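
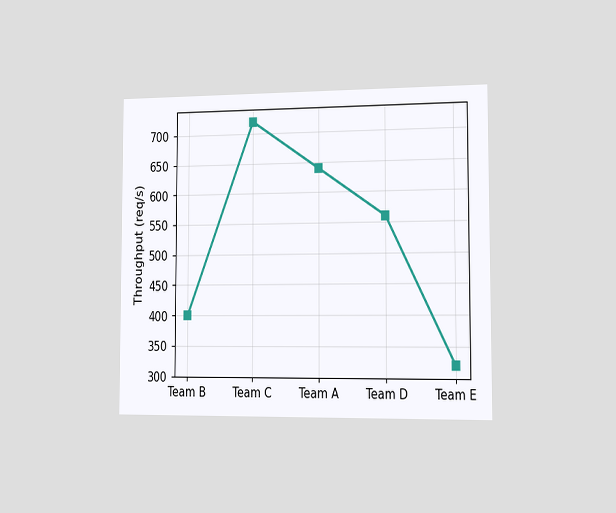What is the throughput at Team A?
The chart is viewed slightly from the right. At Team A, the line is at 640req/s.

640req/s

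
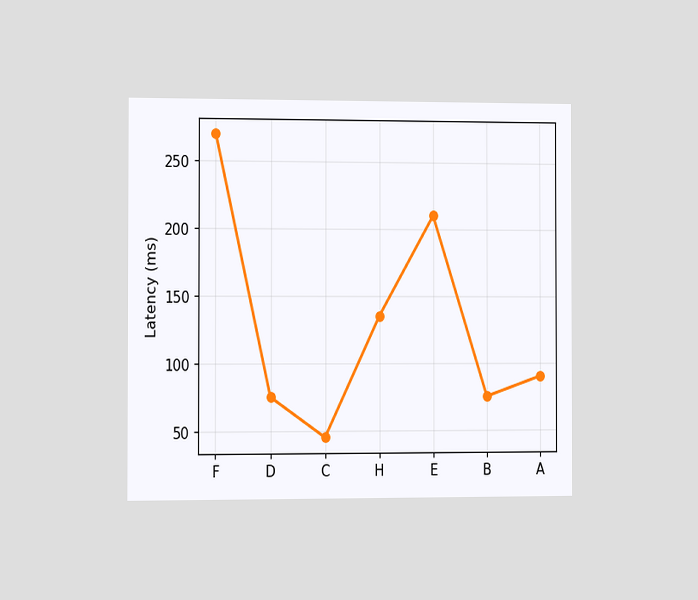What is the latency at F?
270ms

The chart is viewed slightly from the left. At F, the line is at 270ms.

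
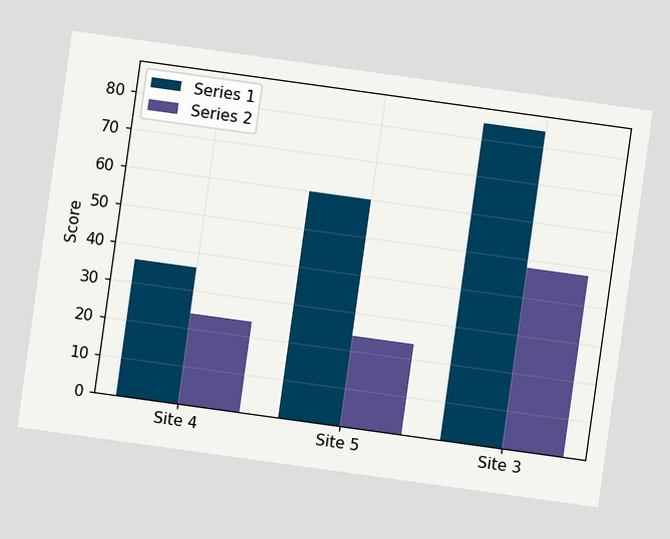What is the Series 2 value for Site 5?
24

The chart is tilted about 8° clockwise. The Series 2 bar at Site 5 reaches 24 on the y-axis.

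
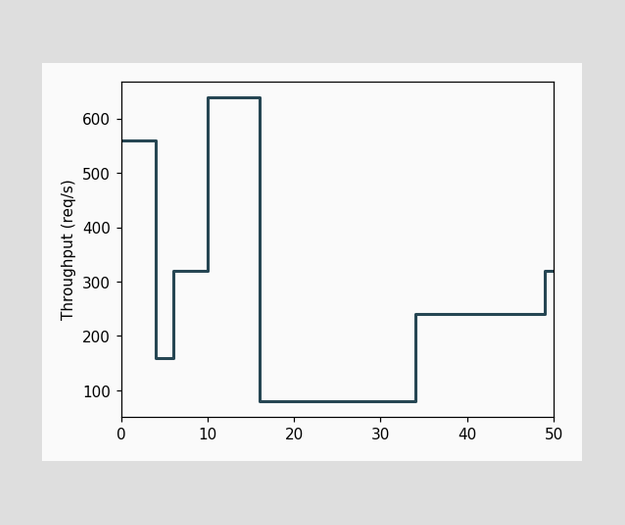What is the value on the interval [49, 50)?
320req/s

On [49, 50) the step sits at 320req/s.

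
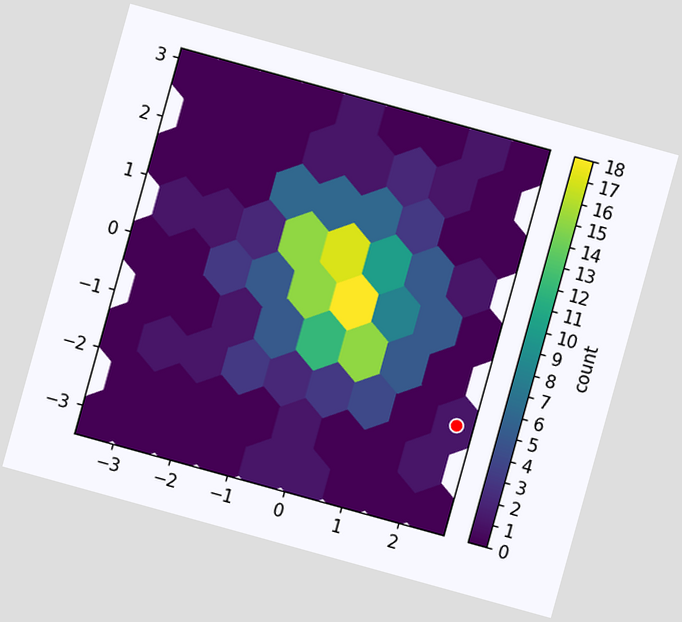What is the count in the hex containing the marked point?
The chart is tilted about 15° clockwise. The marked hex reads 1 on the colorbar.

1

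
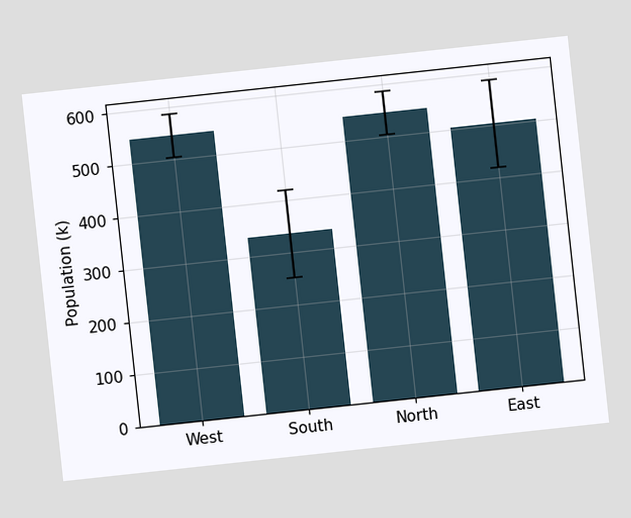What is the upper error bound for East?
588k

The chart is tilted about 6° counter-clockwise. The East bar's upper whisker reaches 588k.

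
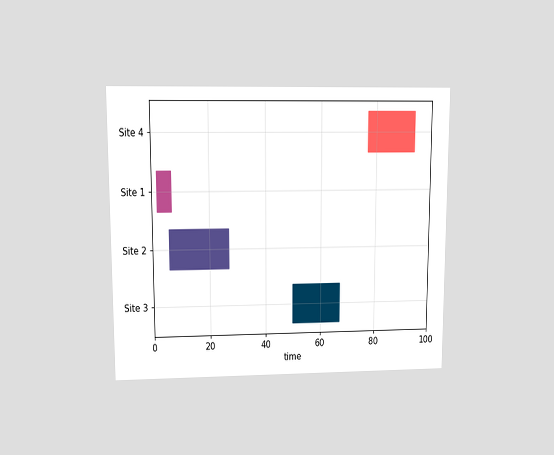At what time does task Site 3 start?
50

The chart is viewed at a slight angle. The Site 3 bar begins at t=50.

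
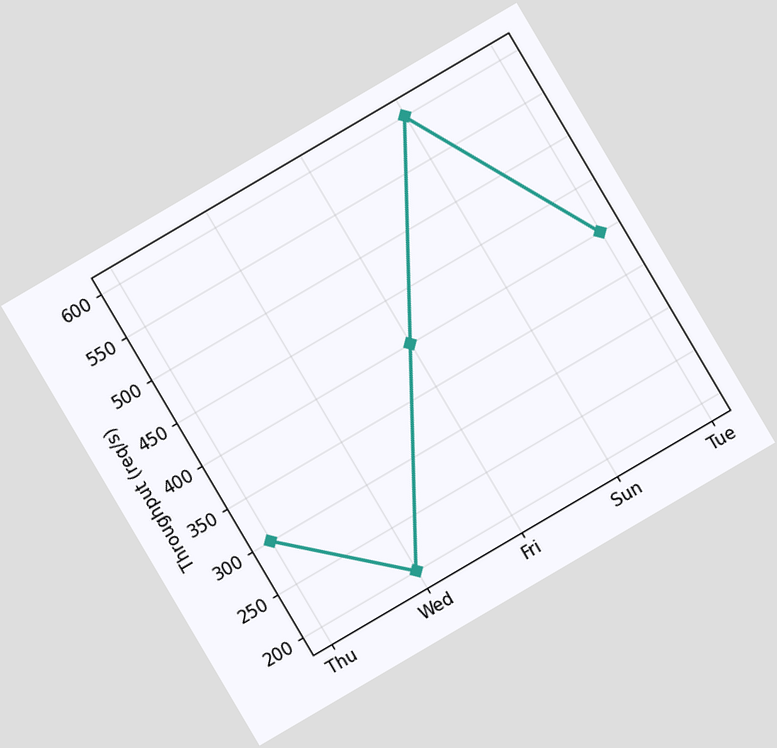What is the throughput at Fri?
The chart is tilted about 30° counter-clockwise. At Fri, the line is at 400req/s.

400req/s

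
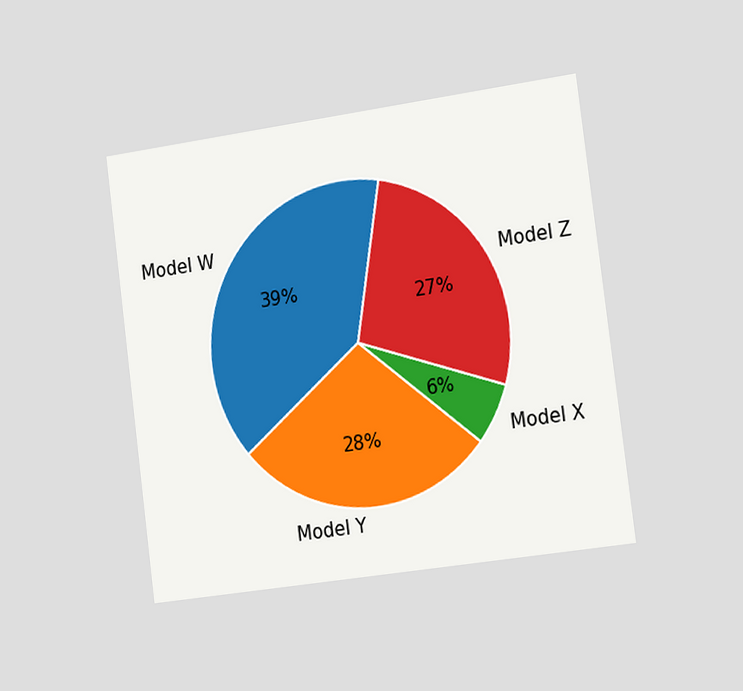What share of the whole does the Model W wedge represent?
39%

The chart is tilted about 7° counter-clockwise and viewed slightly from the right. The Model W slice takes up 39% of the pie.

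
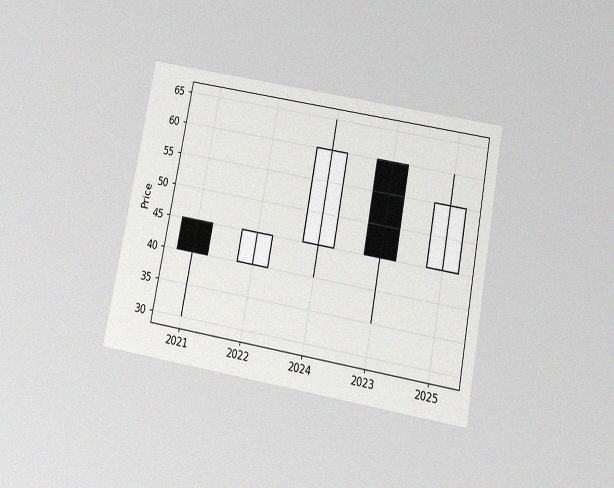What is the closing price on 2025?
The chart is tilted about 11° clockwise and viewed slightly from below, with some photo noise. The 2025 candle closes at 55.

55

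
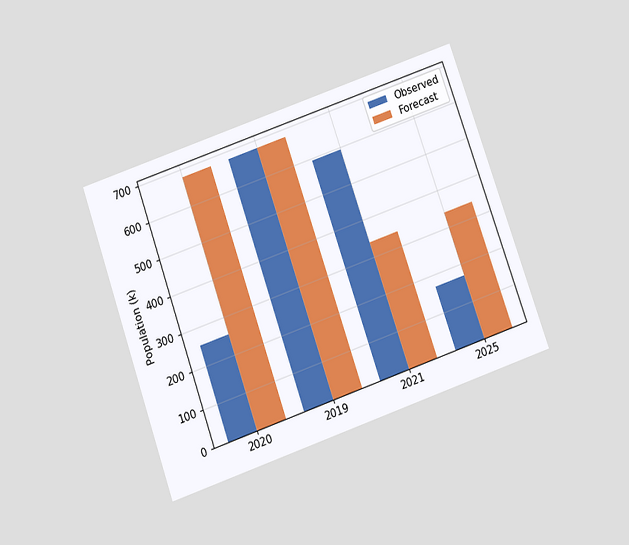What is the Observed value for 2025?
The chart is tilted about 19° counter-clockwise and viewed slightly from below. The Observed bar at 2025 reaches 170k on the y-axis.

170k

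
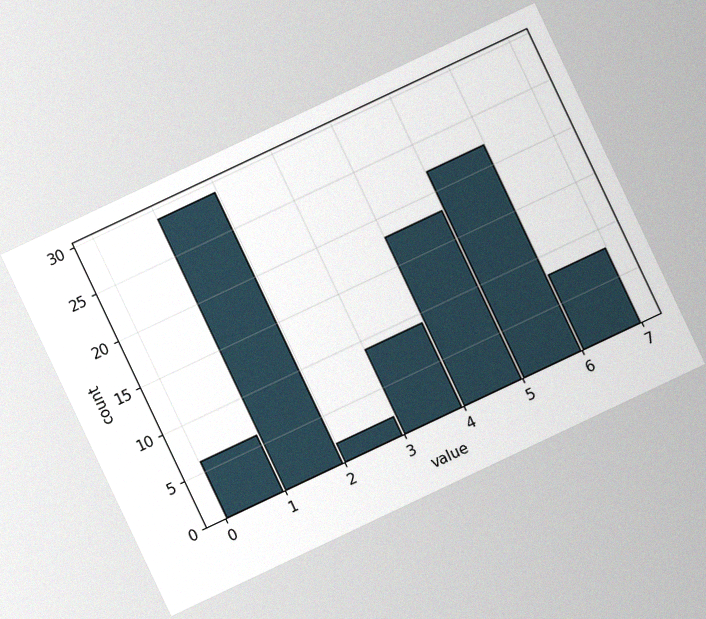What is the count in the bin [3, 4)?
The chart is tilted about 25° counter-clockwise, with some photo noise. The [3, 4) bin has height 9.

9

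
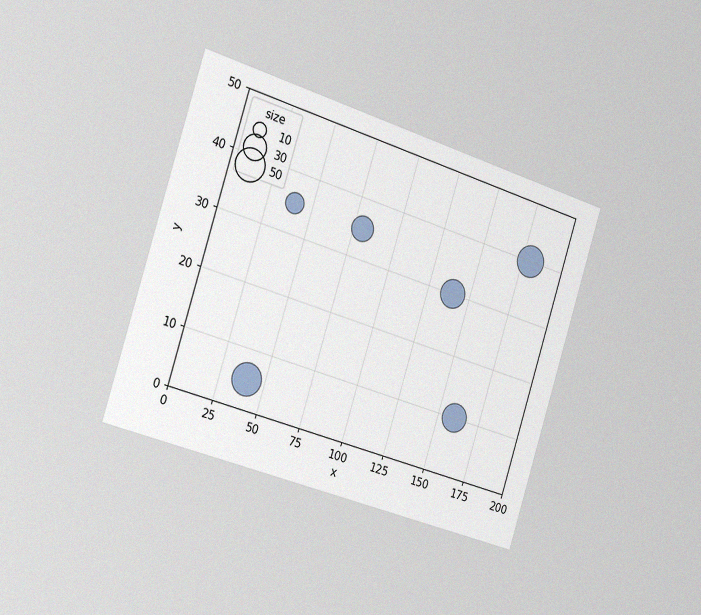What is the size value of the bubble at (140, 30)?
The chart is tilted about 17° clockwise and viewed slightly from the left, with some photo noise. Matching the bubble at (140, 30) against the size legend gives 40.

40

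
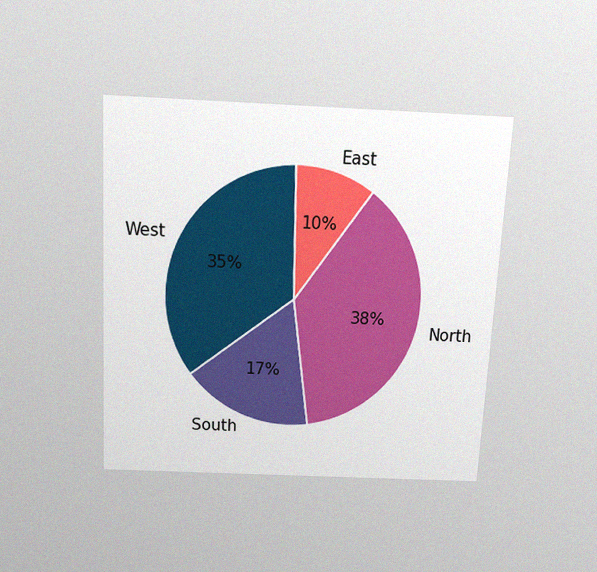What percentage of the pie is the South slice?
17%

The chart is tilted about 3° clockwise and viewed slightly from above, with some photo noise. The South slice takes up 17% of the pie.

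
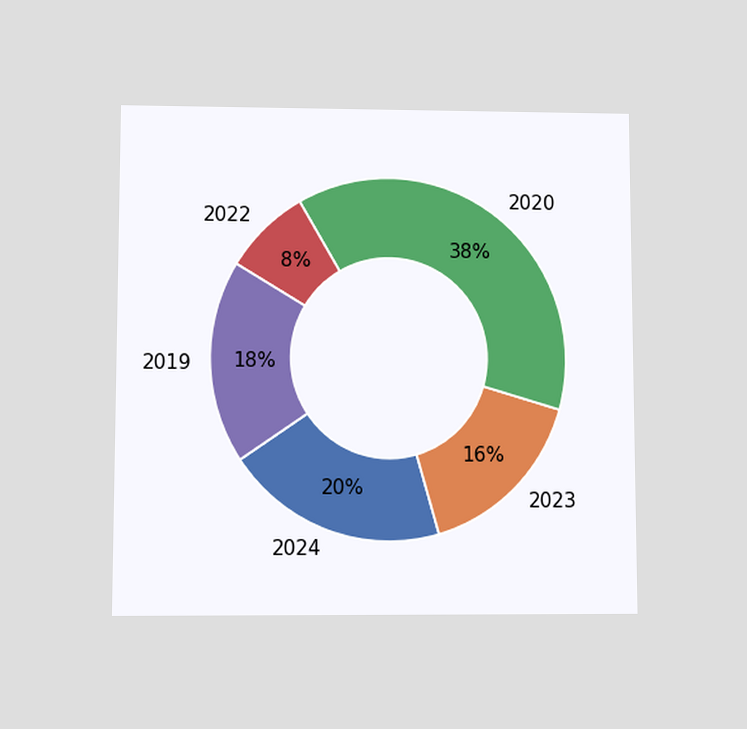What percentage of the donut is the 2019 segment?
18%

The chart is viewed at a slight angle. The 2019 segment takes up 18% of the ring.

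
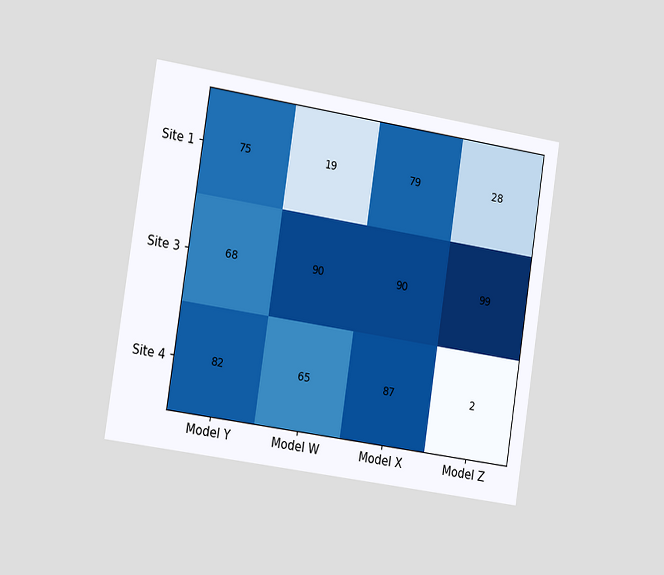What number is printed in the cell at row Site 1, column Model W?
The chart is tilted about 9° clockwise and viewed slightly from the left. The (Site 1, Model W) cell reads 19.

19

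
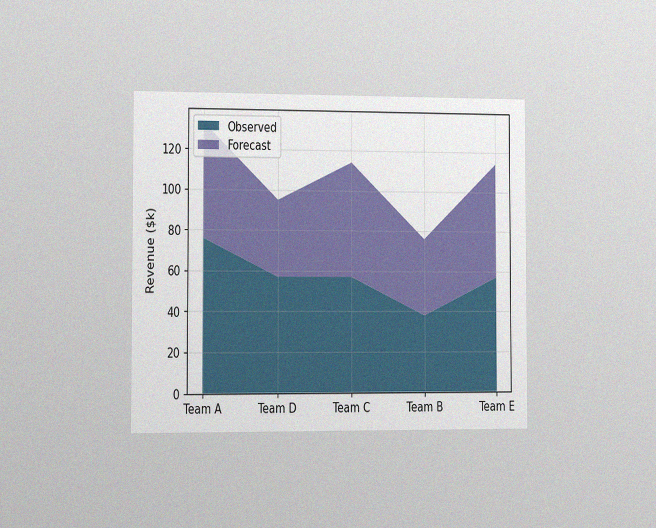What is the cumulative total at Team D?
$95k

The chart is viewed slightly from the left, with some photo noise. The stacked total at Team D reaches $95k.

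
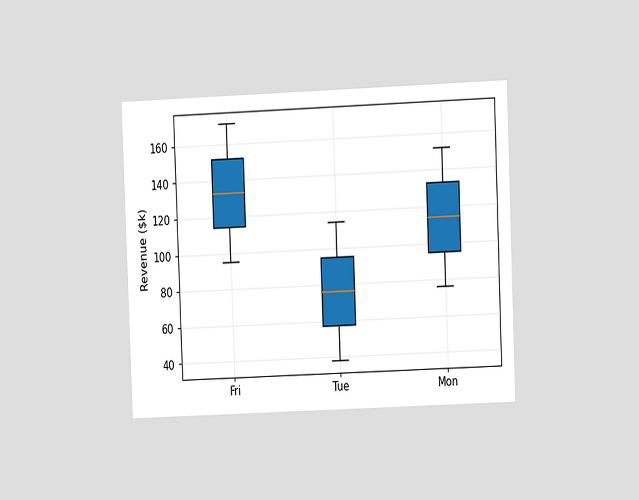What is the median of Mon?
The chart is tilted about 2° counter-clockwise and viewed at a slight angle. The median line in the Mon box sits at $114k.

$114k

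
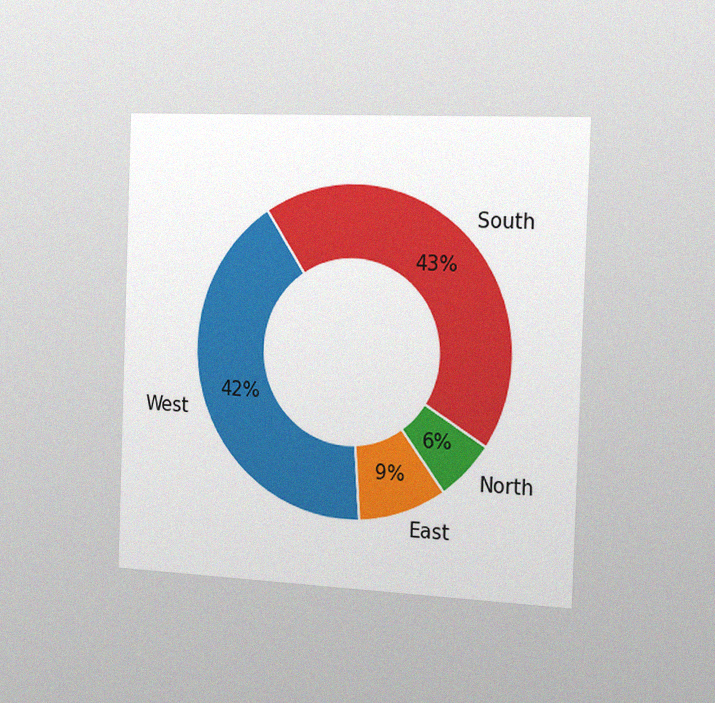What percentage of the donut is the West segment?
The chart is tilted about 2° clockwise and viewed slightly from the right, with some photo noise. The West segment takes up 42% of the ring.

42%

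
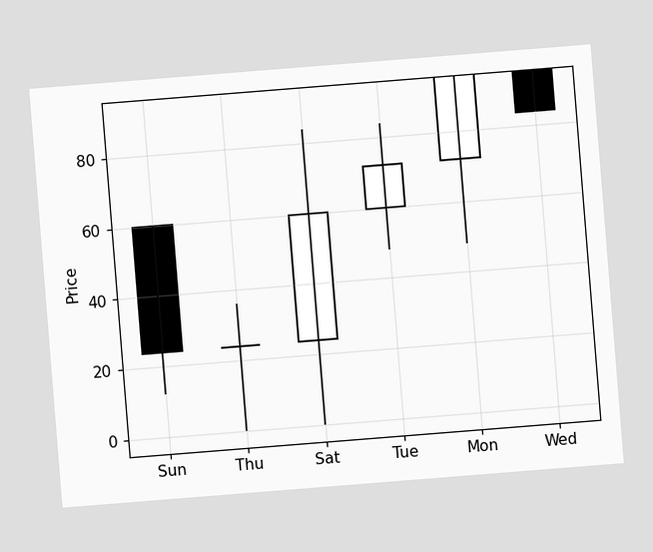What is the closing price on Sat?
The chart is tilted about 5° counter-clockwise. The Sat candle closes at 60.

60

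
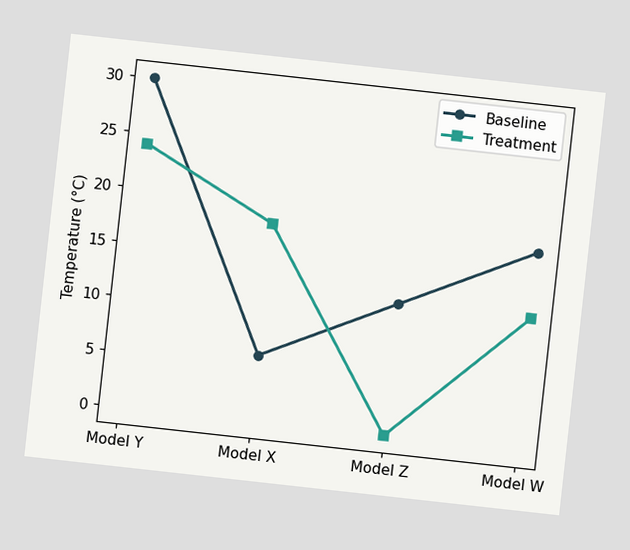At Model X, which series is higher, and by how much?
The chart is tilted about 6° clockwise. At Model X, Treatment sits above the other line by 12°C.

Treatment, by 12°C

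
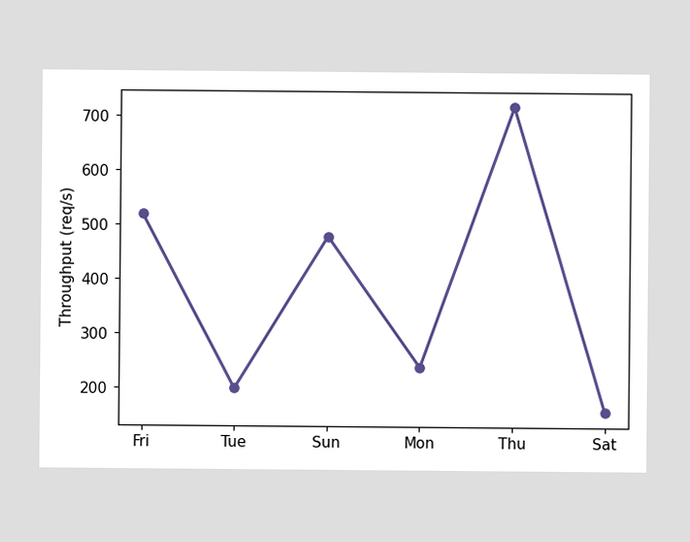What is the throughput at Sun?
At Sun, the line is at 480req/s.

480req/s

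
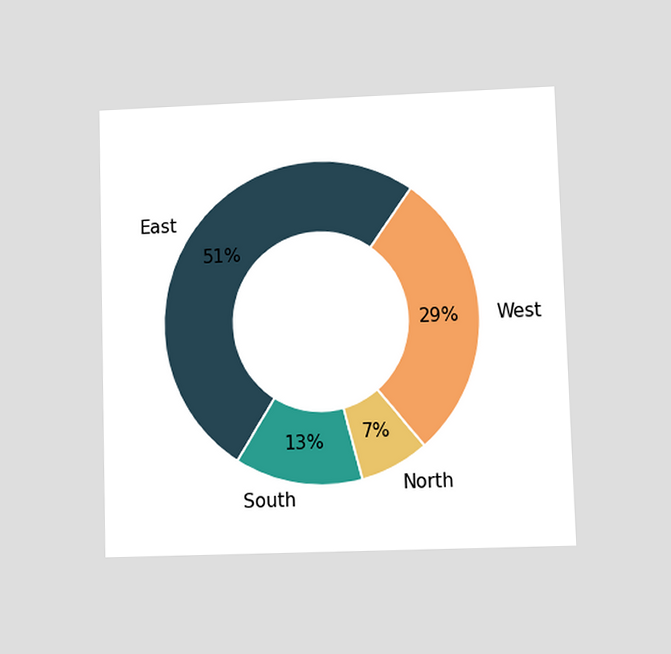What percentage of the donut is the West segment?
The chart is viewed at a slight angle. The West segment takes up 29% of the ring.

29%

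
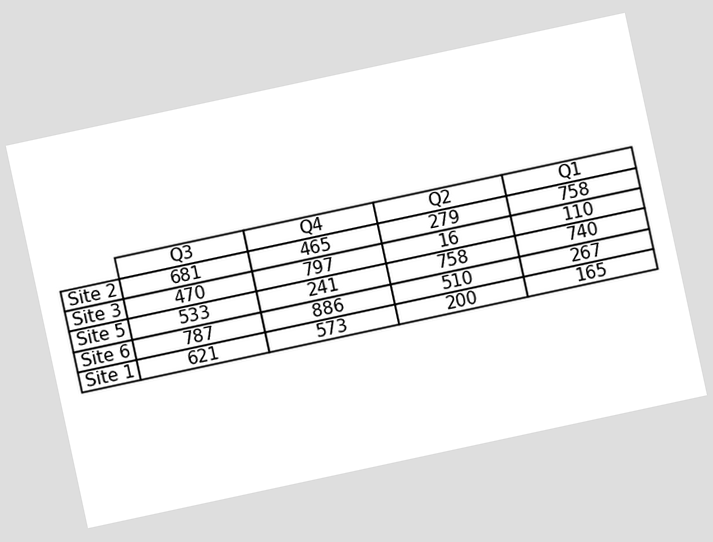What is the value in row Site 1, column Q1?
The chart is tilted about 12° counter-clockwise. The (Site 1, Q1) cell reads 165.

165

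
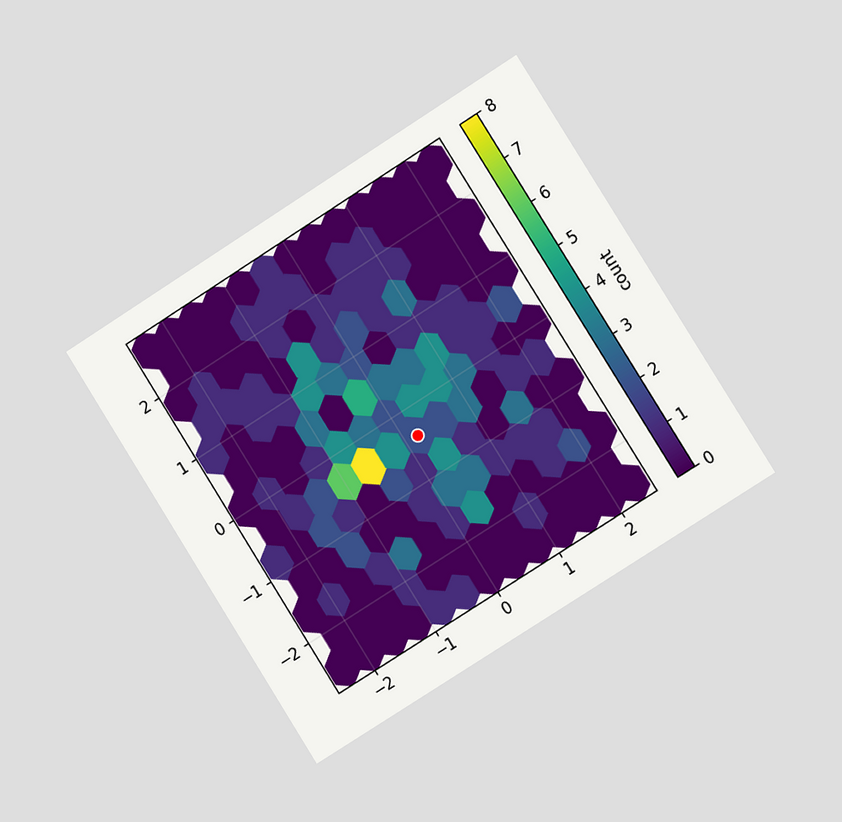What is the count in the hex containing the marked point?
2

The chart is tilted about 32° counter-clockwise and viewed slightly from the right. The marked hex reads 2 on the colorbar.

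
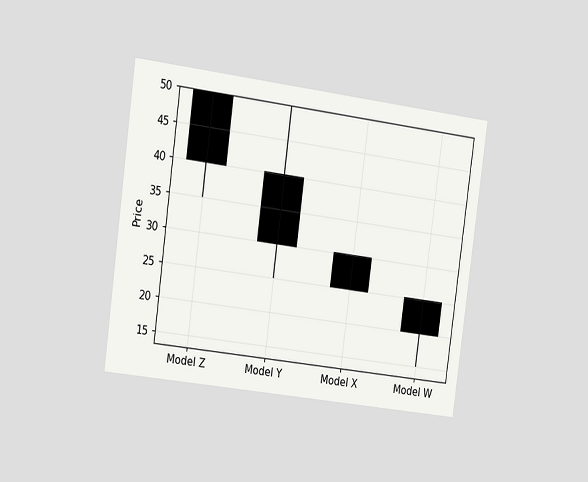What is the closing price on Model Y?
The chart is tilted about 8° clockwise and viewed slightly from the left. The Model Y candle closes at 30.

30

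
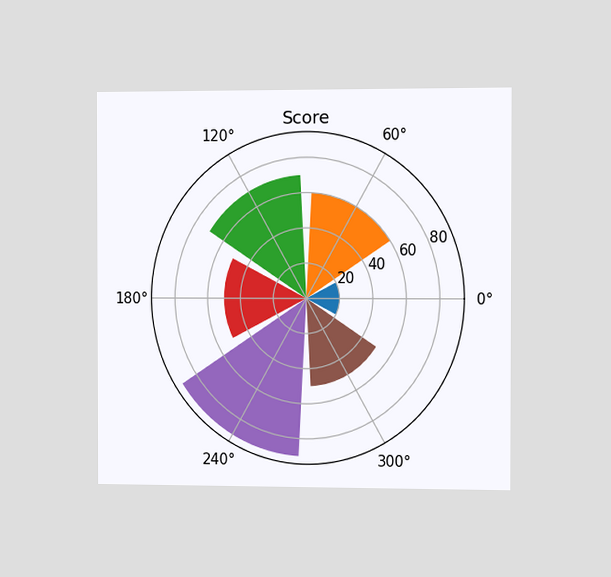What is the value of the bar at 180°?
50

The chart is viewed slightly from the right. The bar at 180° reaches 50 on the radial axis.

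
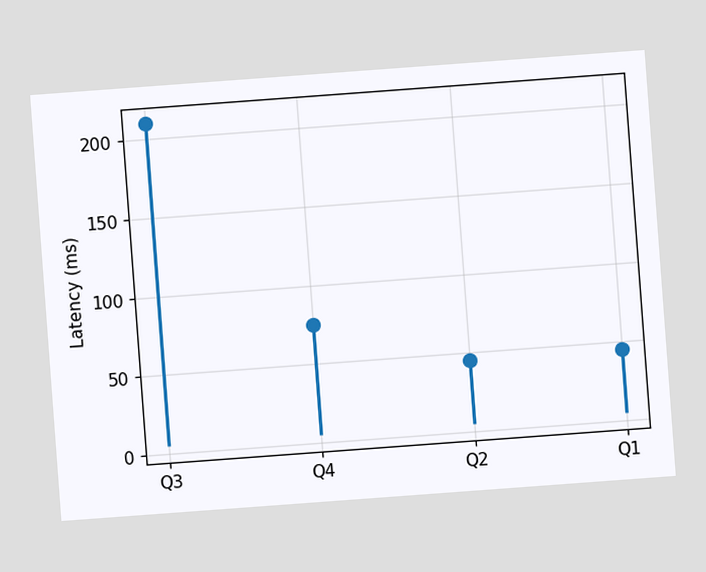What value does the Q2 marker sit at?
45ms

The chart is tilted about 4° counter-clockwise. The Q2 marker sits at 45ms.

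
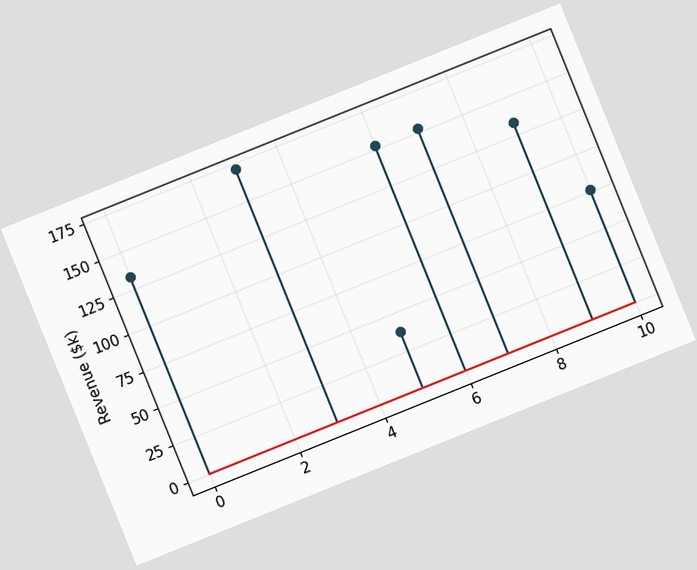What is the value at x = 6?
The chart is tilted about 22° counter-clockwise. The stem at x=6 reaches $152k.

$152k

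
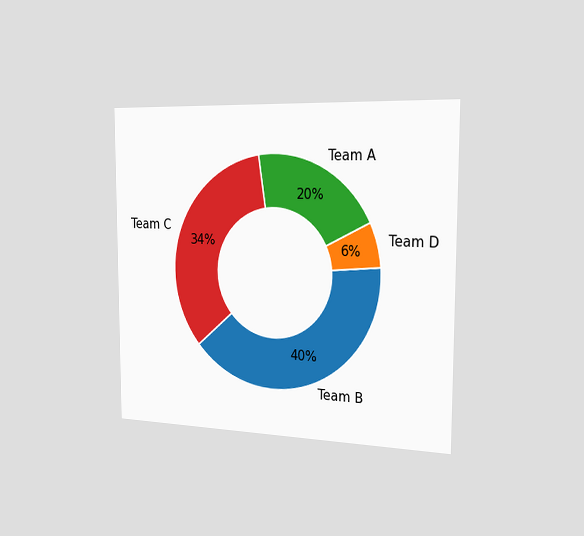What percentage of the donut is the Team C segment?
34%

The chart is viewed slightly from the right. The Team C segment takes up 34% of the ring.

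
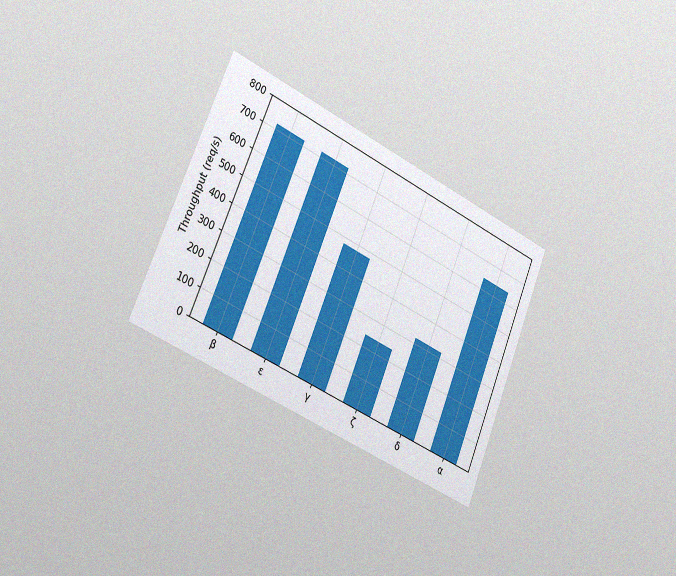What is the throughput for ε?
720req/s

The chart is tilted about 23° clockwise and viewed slightly from the left, with some photo noise. Reading along the chart's y-axis, the ε bar reaches 720req/s.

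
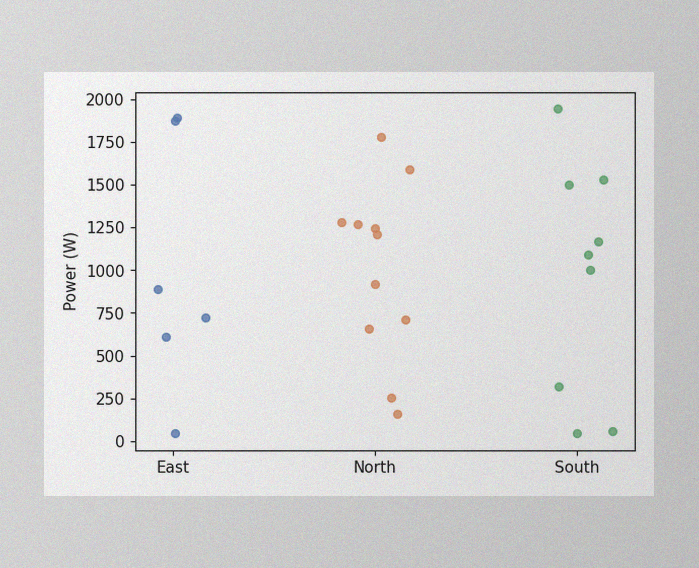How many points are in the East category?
The image has some photo noise and uneven lighting. Counting the markers in the East column gives 6.

6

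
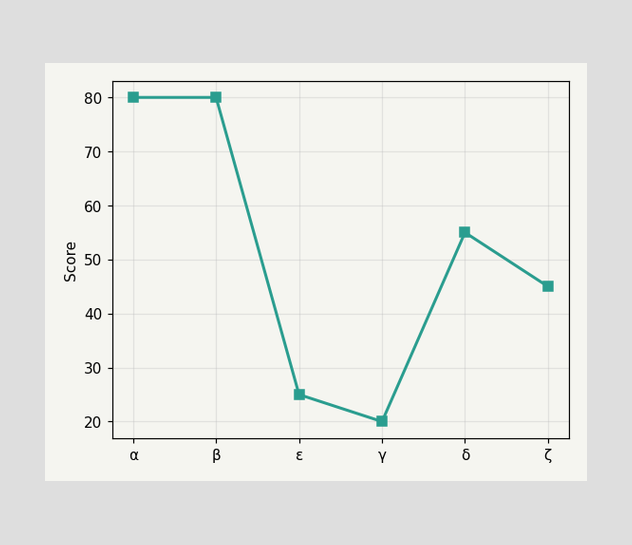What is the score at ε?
25

At ε, the line is at 25.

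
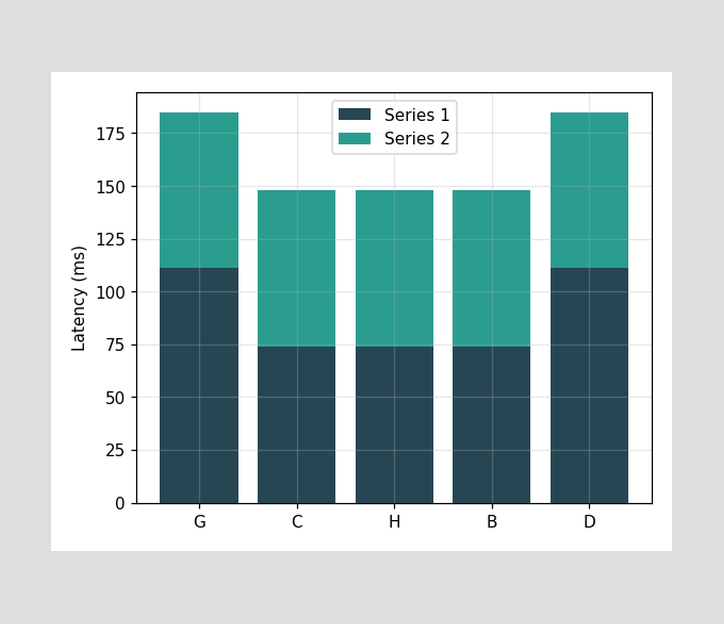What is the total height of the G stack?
The G stack's top reaches 185ms on the y-axis.

185ms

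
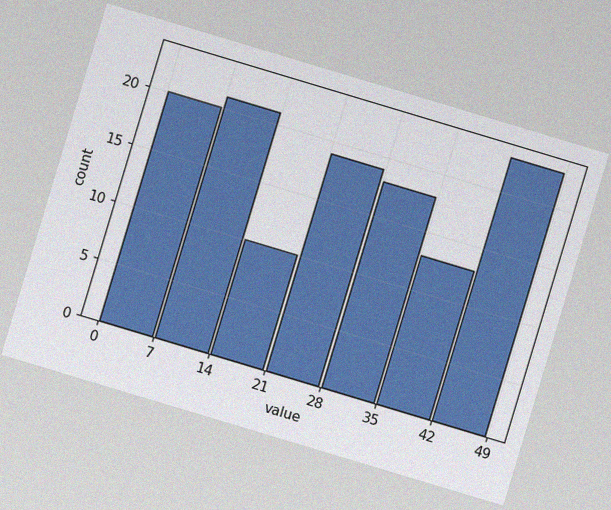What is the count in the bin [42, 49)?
23

The chart is tilted about 17° clockwise, with some photo noise. The [42, 49) bin has height 23.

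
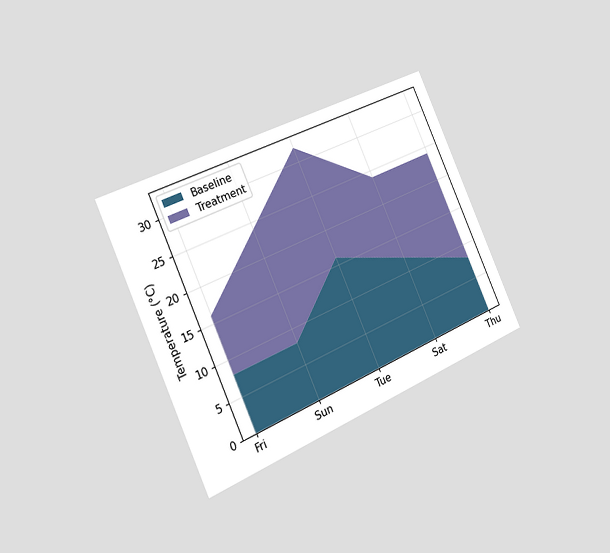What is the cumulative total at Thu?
24°C

The chart is tilted about 24° counter-clockwise and viewed slightly from the left. The stacked total at Thu reaches 24°C.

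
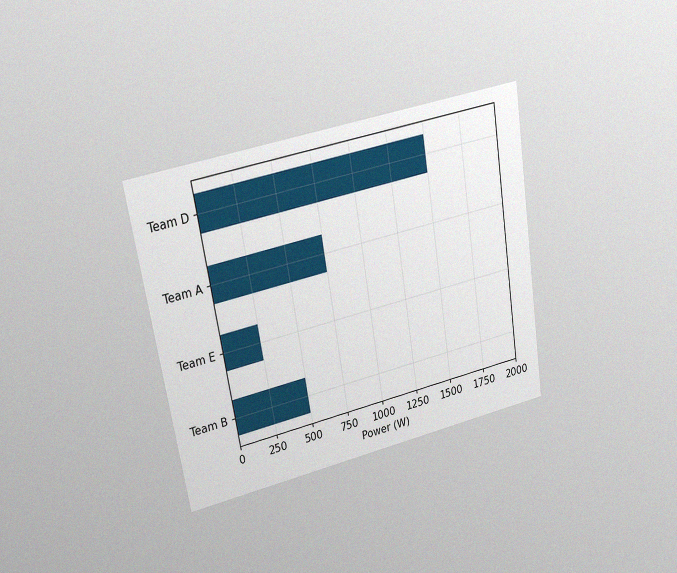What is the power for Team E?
The chart is tilted about 9° counter-clockwise and viewed at a slight angle, with some photo noise. Reading along the chart's x-axis, the Team E bar reaches 250W.

250W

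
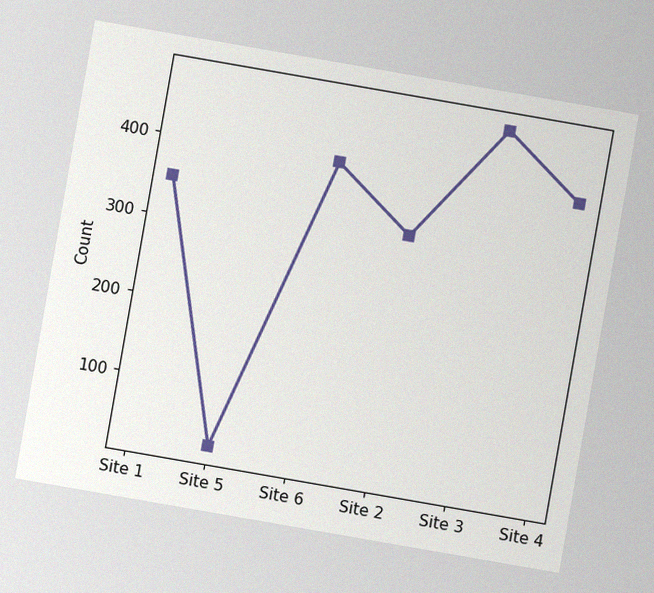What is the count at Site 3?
The chart is tilted about 10° clockwise, with some photo noise. At Site 3, the line is at 475.

475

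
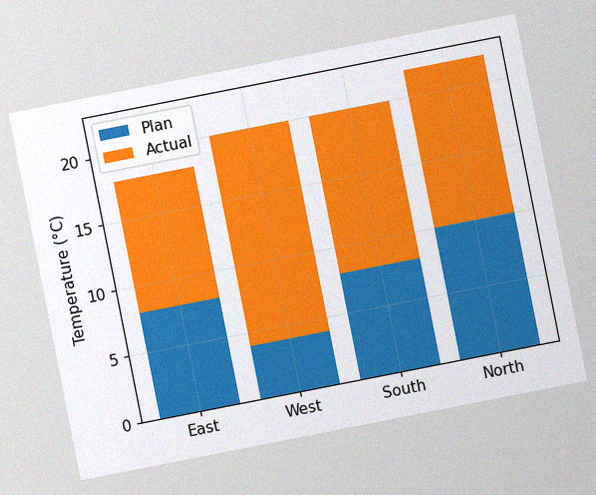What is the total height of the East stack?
18°C

The chart is tilted about 11° counter-clockwise, with some photo noise. The East stack's top reaches 18°C on the y-axis.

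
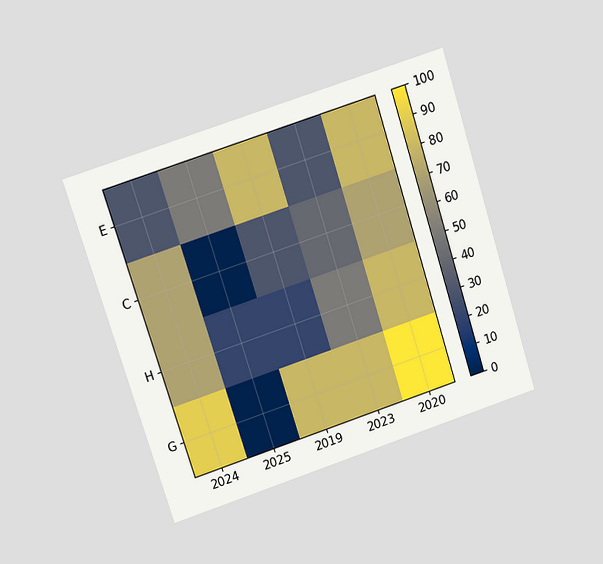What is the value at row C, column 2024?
The chart is tilted about 17° counter-clockwise and viewed at a slight angle. Matching cell (C, 2024) against the colorbar gives 70.

70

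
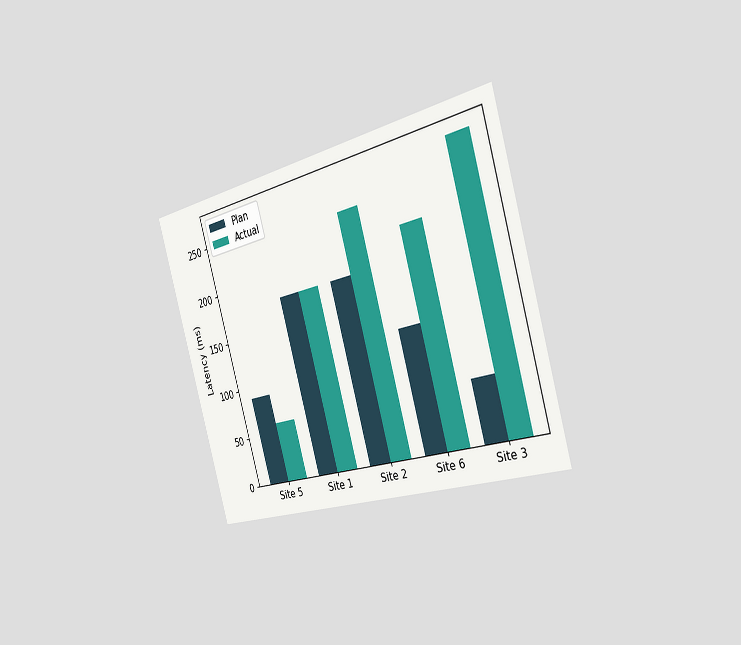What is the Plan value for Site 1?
180ms

The chart is tilted about 16° counter-clockwise and viewed slightly from the right. The Plan bar at Site 1 reaches 180ms on the y-axis.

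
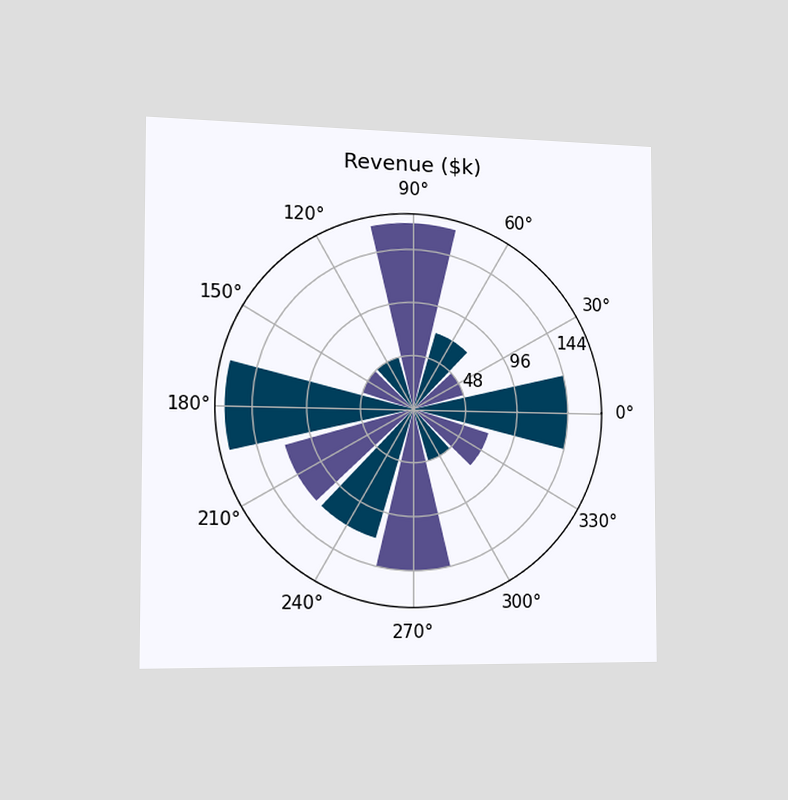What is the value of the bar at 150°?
$48k

The chart is viewed slightly from the left. The bar at 150° reaches $48k on the radial axis.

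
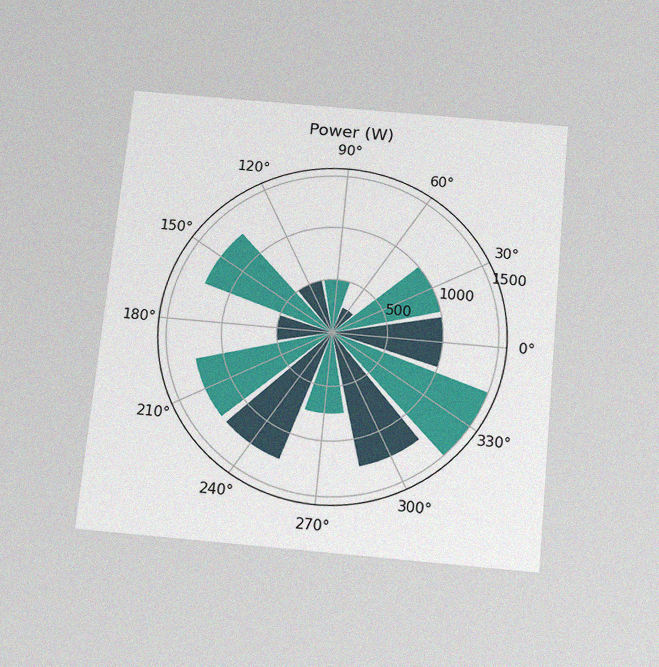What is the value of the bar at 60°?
The chart is tilted about 6° clockwise and viewed slightly from below, with some photo noise. The bar at 60° reaches 250W on the radial axis.

250W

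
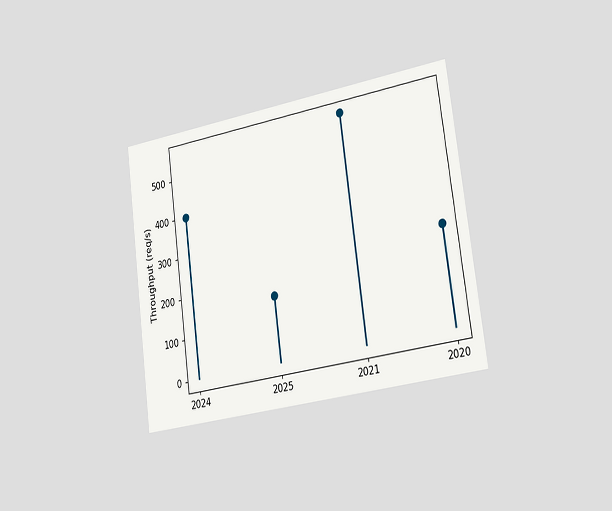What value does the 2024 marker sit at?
The chart is tilted about 8° counter-clockwise and viewed slightly from the right. The 2024 marker sits at 400req/s.

400req/s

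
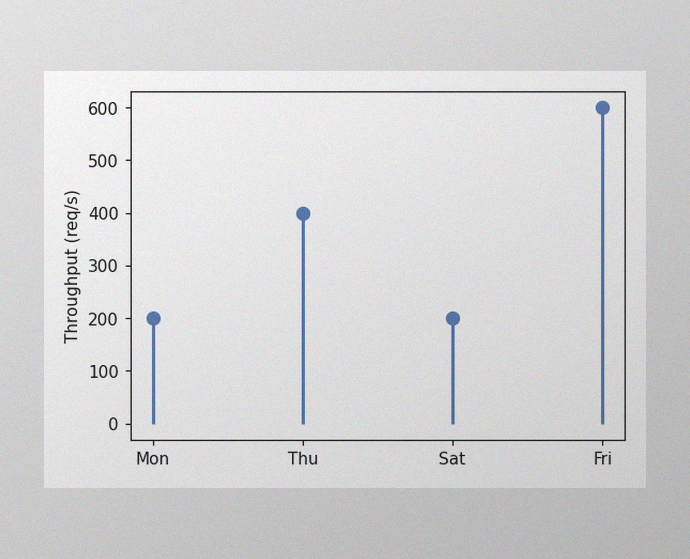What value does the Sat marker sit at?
200req/s

The image has some photo noise and uneven lighting. The Sat marker sits at 200req/s.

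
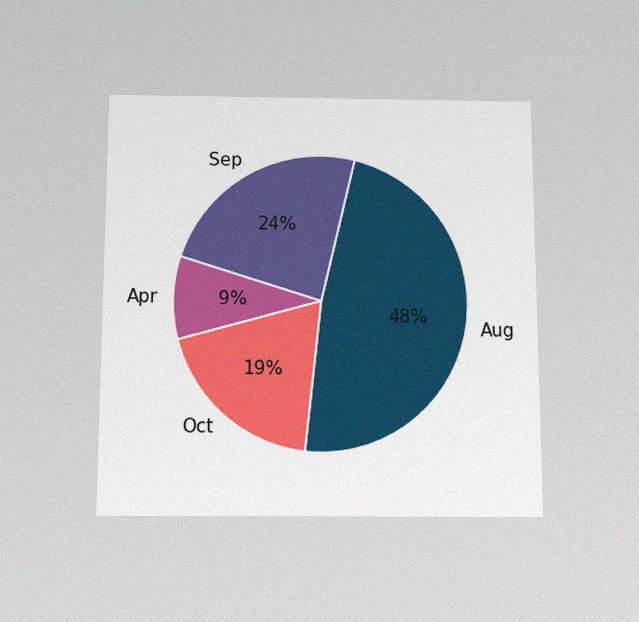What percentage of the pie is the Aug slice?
48%

The chart is viewed slightly from below, with some photo noise. The Aug slice takes up 48% of the pie.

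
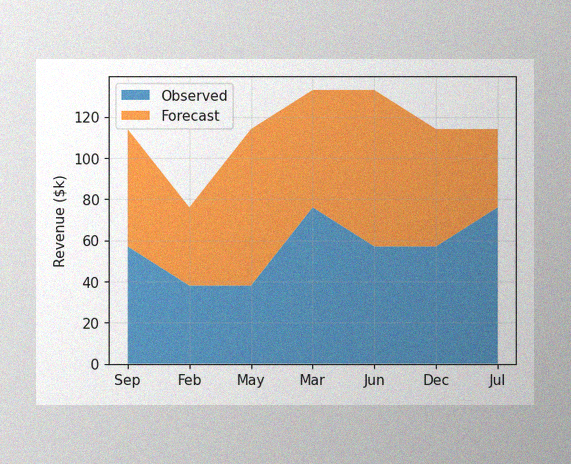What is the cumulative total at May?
The image has some photo noise and uneven lighting. The stacked total at May reaches $114k.

$114k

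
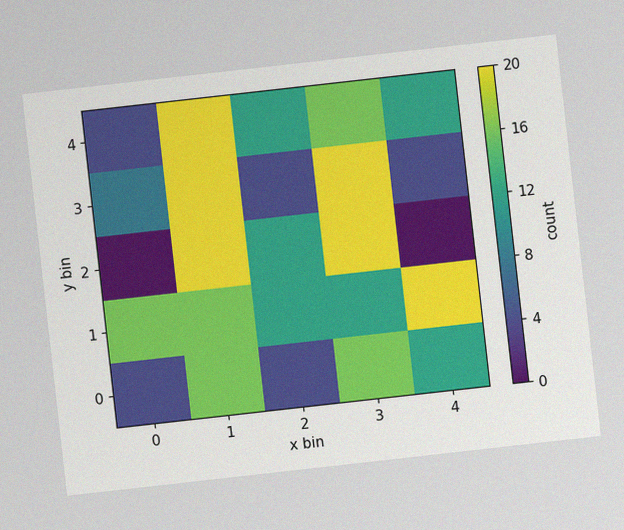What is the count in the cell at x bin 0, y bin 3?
The chart is tilted about 6° counter-clockwise, with some photo noise. Matching the cell (0, 3) against the colorbar gives 8.

8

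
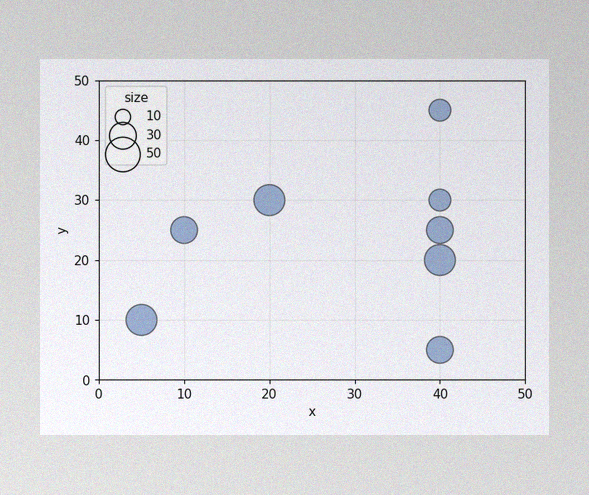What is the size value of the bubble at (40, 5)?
30

The image has some photo noise and uneven lighting. Matching the bubble at (40, 5) against the size legend gives 30.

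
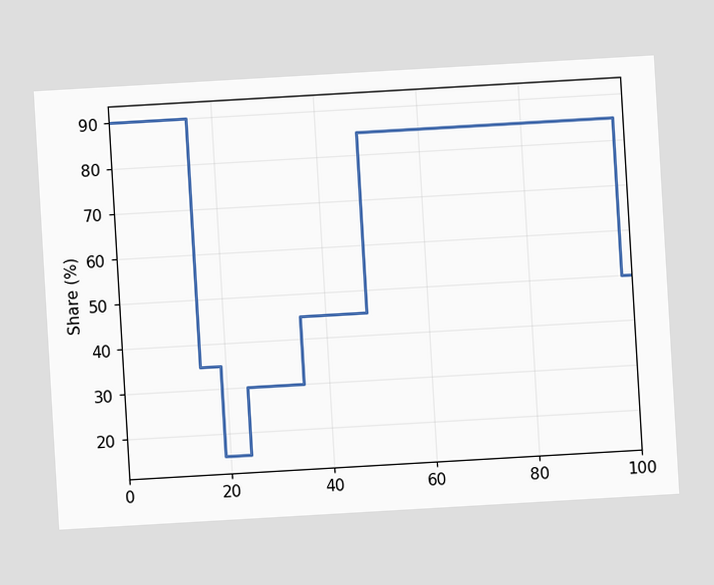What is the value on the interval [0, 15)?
90%

The chart is tilted about 3° counter-clockwise. On [0, 15) the step sits at 90%.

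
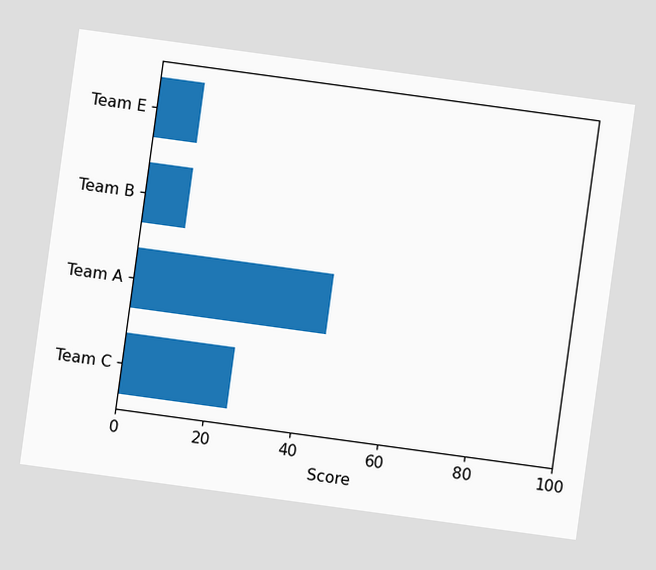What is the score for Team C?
25

The chart is tilted about 8° clockwise. Reading along the chart's x-axis, the Team C bar reaches 25.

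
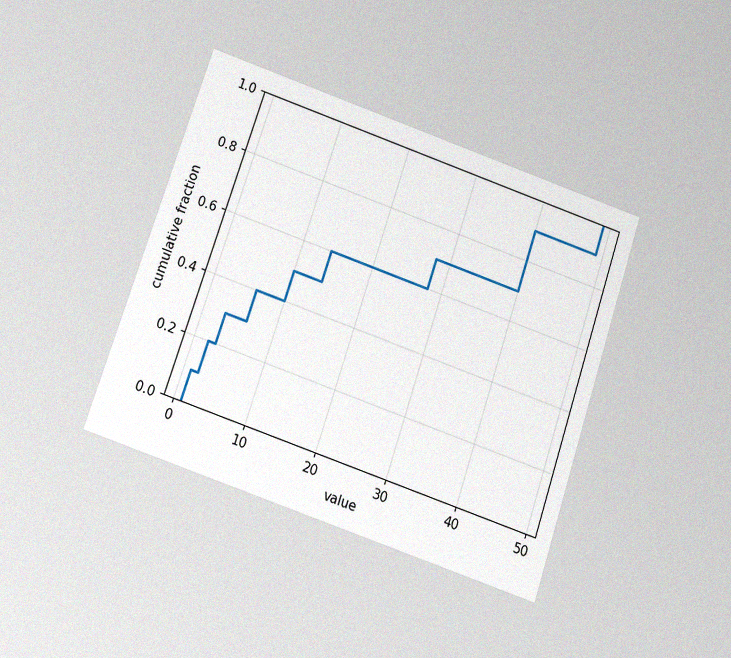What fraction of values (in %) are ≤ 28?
70%

The chart is tilted about 19° clockwise and viewed slightly from below, with some photo noise. At x=28 the ECDF step is at 70%.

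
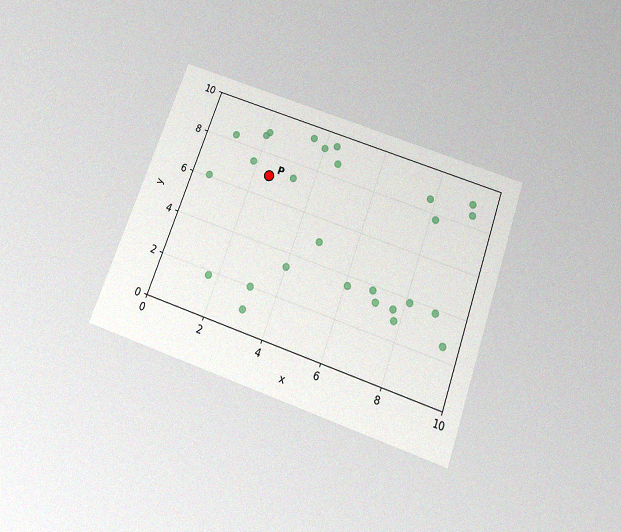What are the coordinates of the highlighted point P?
The chart is tilted about 20° clockwise and viewed slightly from below, with some photo noise. Following the gridlines from P to each axis, P sits at (2.5, 7).

(2.5, 7)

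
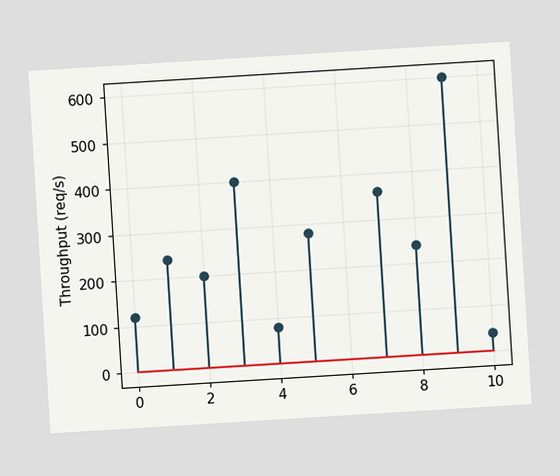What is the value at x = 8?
The chart is tilted about 3° counter-clockwise. The stem at x=8 reaches 240req/s.

240req/s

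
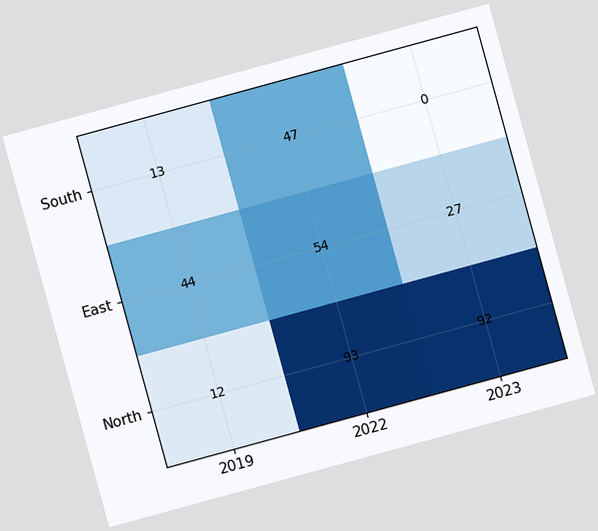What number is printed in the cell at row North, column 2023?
92

The chart is tilted about 15° counter-clockwise. The (North, 2023) cell reads 92.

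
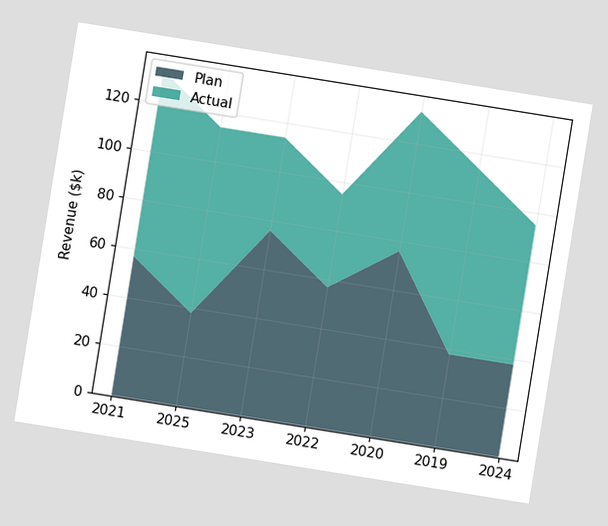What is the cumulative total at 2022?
$95k

The chart is tilted about 9° clockwise. The stacked total at 2022 reaches $95k.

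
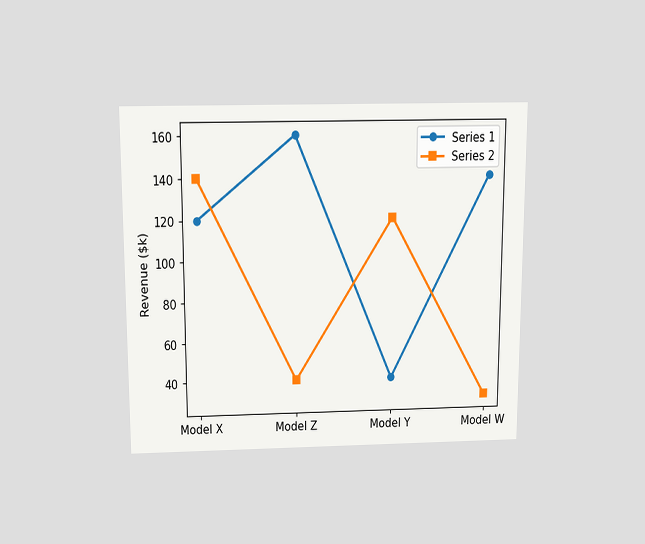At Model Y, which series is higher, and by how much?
The chart is viewed slightly from above. At Model Y, Series 2 sits above the other line by $80k.

Series 2, by $80k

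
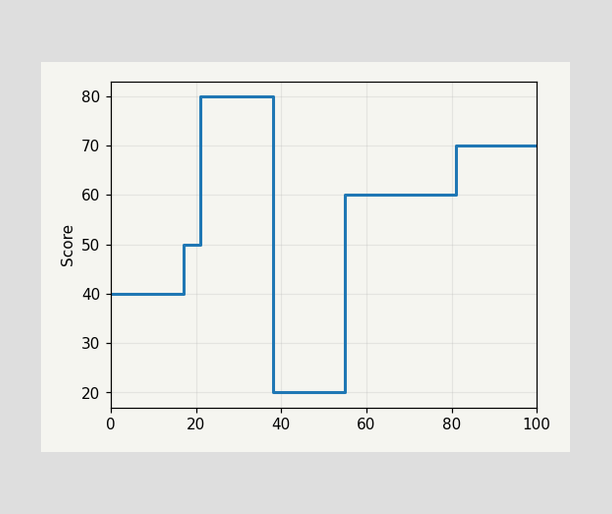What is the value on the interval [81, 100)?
70

On [81, 100) the step sits at 70.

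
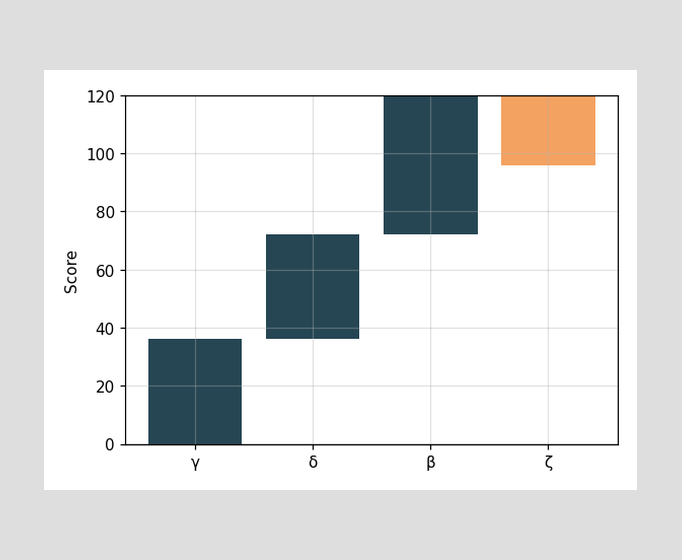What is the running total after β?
After β the running total reaches 120.

120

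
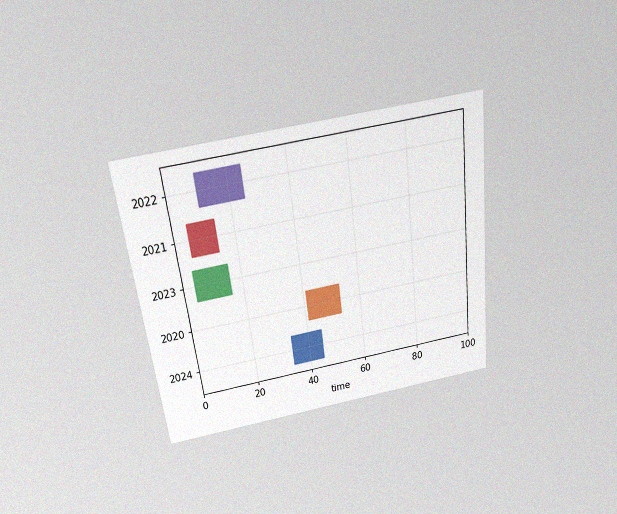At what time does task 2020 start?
The chart is tilted about 7° counter-clockwise and viewed slightly from above, with some photo noise. The 2020 bar begins at t=41.

41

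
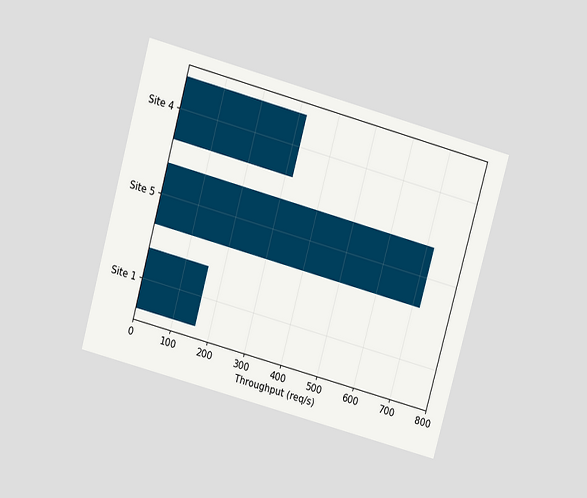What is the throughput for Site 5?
720req/s

The chart is tilted about 15° clockwise and viewed slightly from above. Reading along the chart's x-axis, the Site 5 bar reaches 720req/s.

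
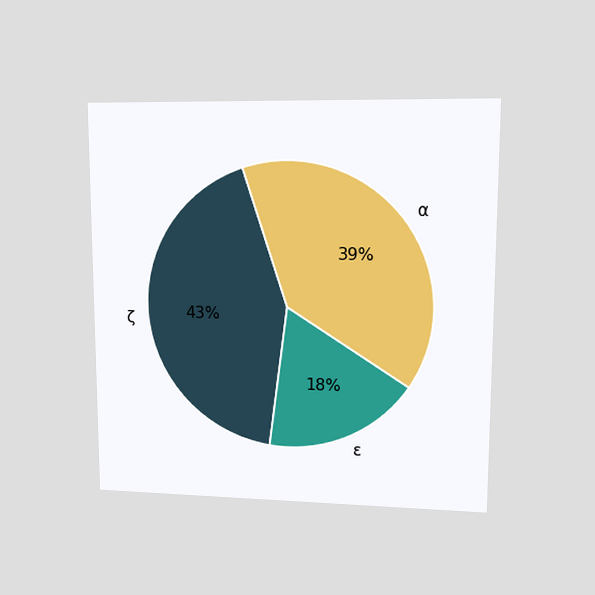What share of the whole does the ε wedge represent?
The chart is viewed at a slight angle. The ε slice takes up 18% of the pie.

18%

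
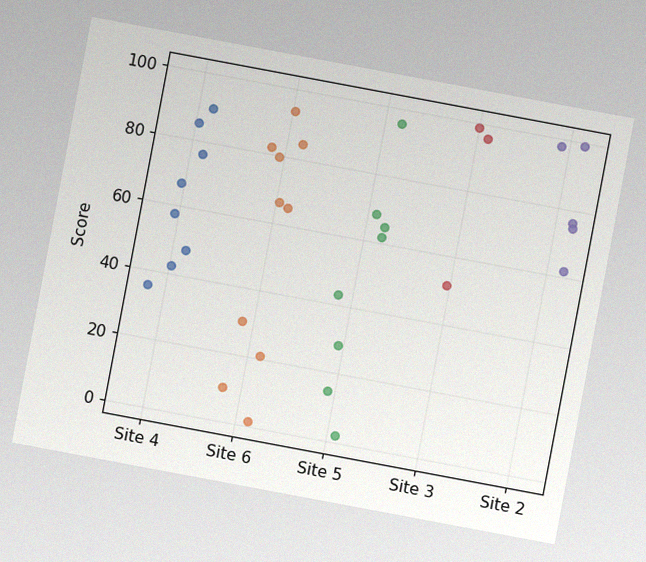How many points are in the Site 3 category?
The chart is tilted about 11° clockwise, with some photo noise. Counting the markers in the Site 3 column gives 3.

3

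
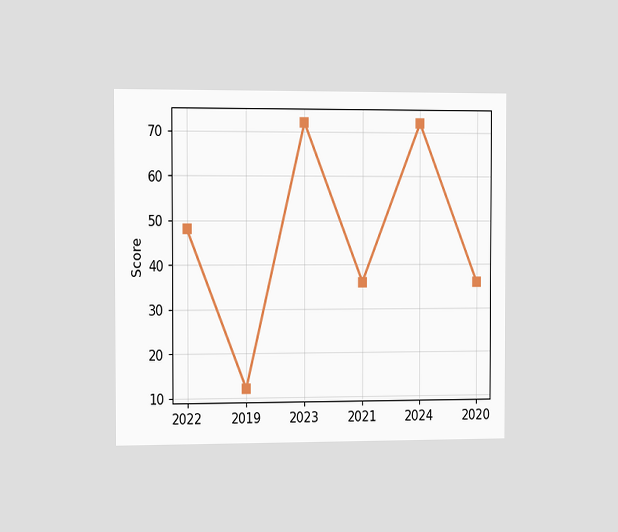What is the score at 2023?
72

The chart is viewed slightly from the left. At 2023, the line is at 72.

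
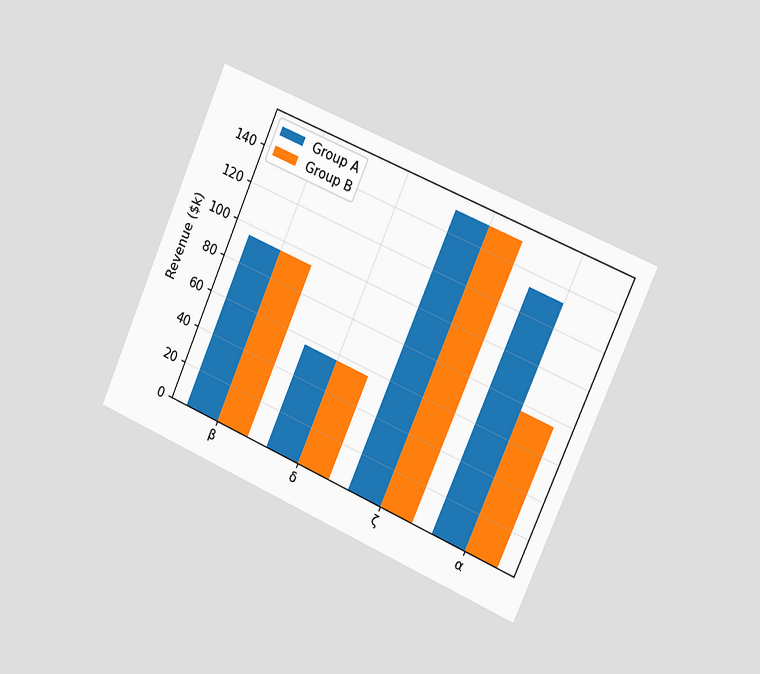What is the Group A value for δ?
$57k

The chart is tilted about 23° clockwise and viewed slightly from the right. The Group A bar at δ reaches $57k on the y-axis.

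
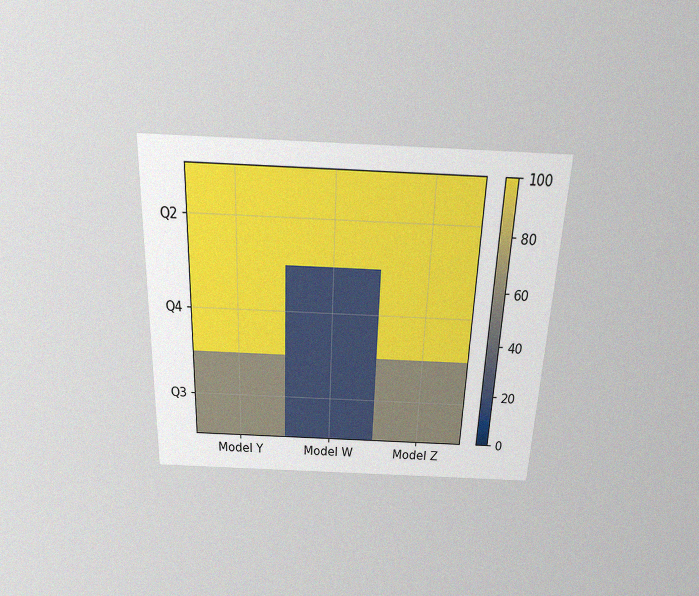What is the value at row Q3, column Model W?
The chart is tilted about 2° clockwise and viewed slightly from above, with some photo noise. Matching cell (Q3, Model W) against the colorbar gives 20.

20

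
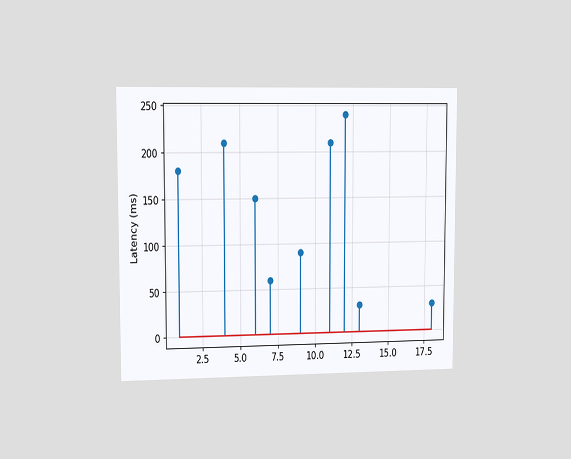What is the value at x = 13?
The chart is viewed slightly from the left. The stem at x=13 reaches 30ms.

30ms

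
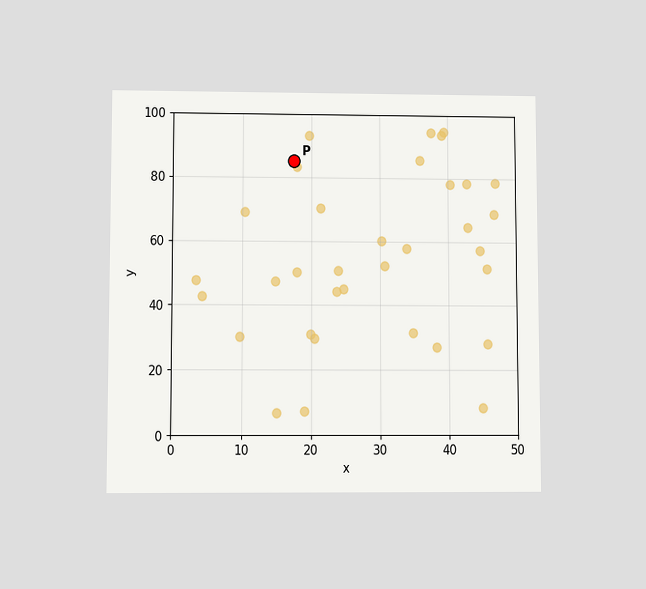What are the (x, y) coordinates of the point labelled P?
(17.5, 85)

The chart is viewed at a slight angle. Following the gridlines from P to each axis, P sits at (17.5, 85).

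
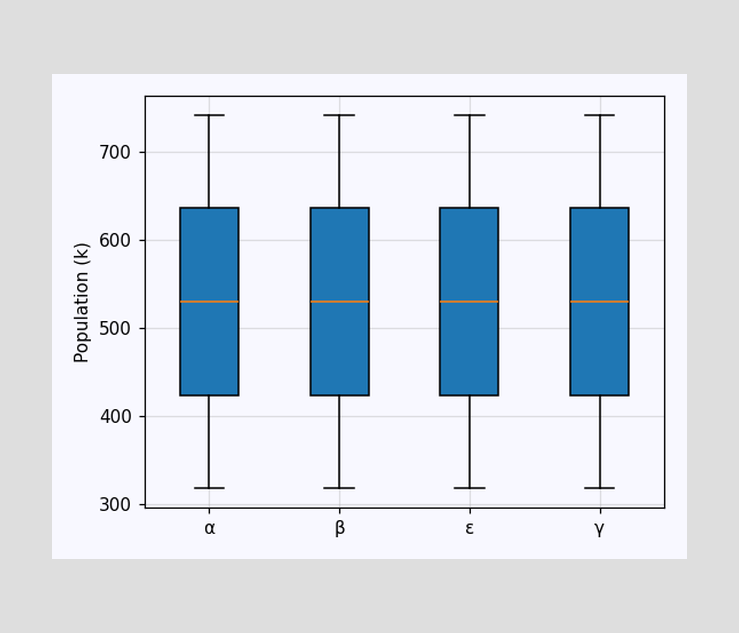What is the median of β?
The median line in the β box sits at 530k.

530k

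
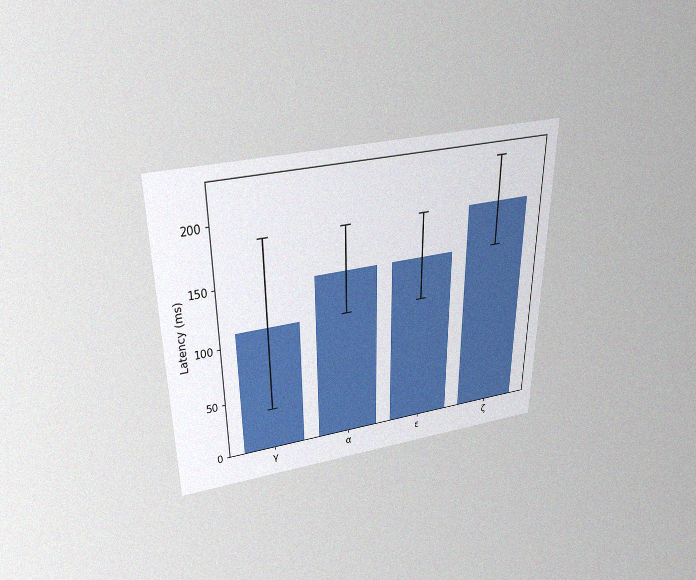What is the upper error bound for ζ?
222ms

The chart is viewed slightly from above, with some photo noise. The ζ bar's upper whisker reaches 222ms.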